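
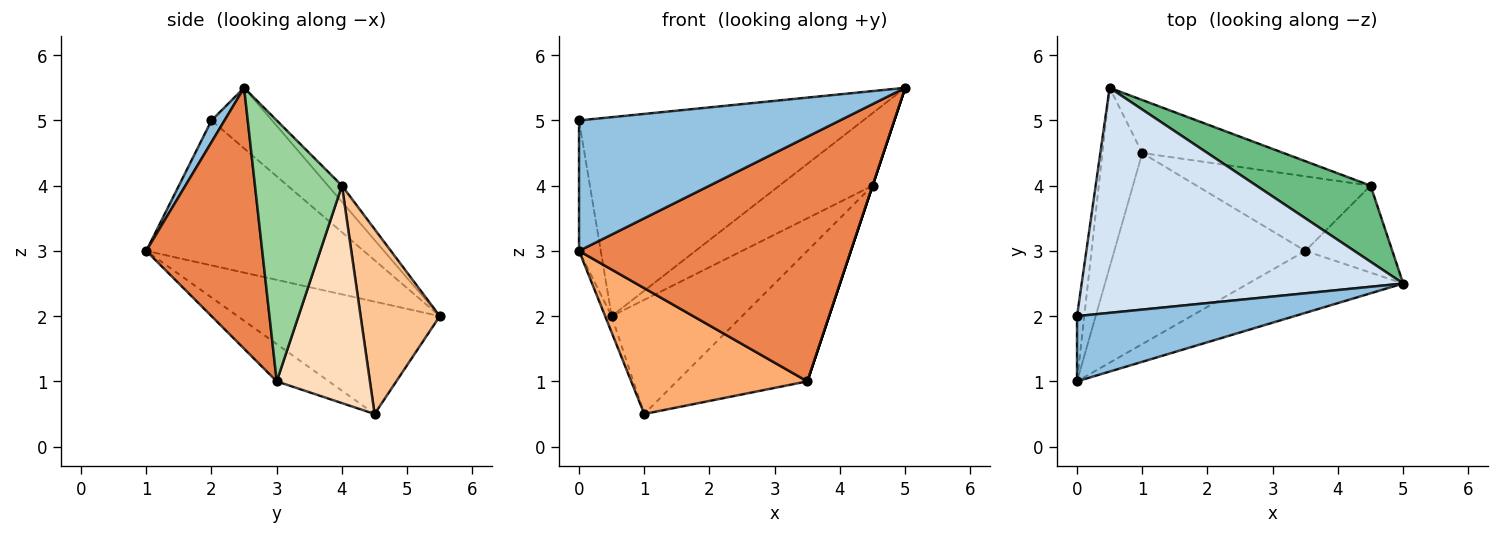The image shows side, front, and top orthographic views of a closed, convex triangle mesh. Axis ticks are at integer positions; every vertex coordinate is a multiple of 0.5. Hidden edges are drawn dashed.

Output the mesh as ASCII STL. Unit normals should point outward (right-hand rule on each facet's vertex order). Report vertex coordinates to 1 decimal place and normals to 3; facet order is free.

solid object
 facet normal -0.942 0.030 -0.334
  outer loop
   vertex 1.0 4.5 0.5
   vertex 0.0 1.0 3.0
   vertex 0.5 5.5 2.0
  endloop
 endfacet
 facet normal 0.045 -0.894 0.447
  outer loop
   vertex 0.0 2.0 5.0
   vertex 0.0 1.0 3.0
   vertex 5.0 2.5 5.5
  endloop
 endfacet
 facet normal -0.994 0.099 -0.050
  outer loop
   vertex 0.0 2.0 5.0
   vertex 0.5 5.5 2.0
   vertex 0.0 1.0 3.0
  endloop
 endfacet
 facet normal -0.140 0.656 0.742
  outer loop
   vertex 0.0 2.0 5.0
   vertex 5.0 2.5 5.5
   vertex 0.5 5.5 2.0
  endloop
 endfacet
 facet normal 0.382 -0.896 -0.227
  outer loop
   vertex 3.5 3.0 1.0
   vertex 5.0 2.5 5.5
   vertex 0.0 1.0 3.0
  endloop
 endfacet
 facet normal -0.161 -0.543 -0.824
  outer loop
   vertex 3.5 3.0 1.0
   vertex 0.0 1.0 3.0
   vertex 1.0 4.5 0.5
  endloop
 endfacet
 facet normal 0.482 0.795 -0.369
  outer loop
   vertex 4.5 4.0 4.0
   vertex 1.0 4.5 0.5
   vertex 0.5 5.5 2.0
  endloop
 endfacet
 facet normal 0.527 0.738 -0.422
  outer loop
   vertex 4.5 4.0 4.0
   vertex 3.5 3.0 1.0
   vertex 1.0 4.5 0.5
  endloop
 endfacet
 facet normal -0.103 0.686 0.720
  outer loop
   vertex 4.5 4.0 4.0
   vertex 0.5 5.5 2.0
   vertex 5.0 2.5 5.5
  endloop
 endfacet
 facet normal 0.949 0.000 -0.316
  outer loop
   vertex 4.5 4.0 4.0
   vertex 5.0 2.5 5.5
   vertex 3.5 3.0 1.0
  endloop
 endfacet
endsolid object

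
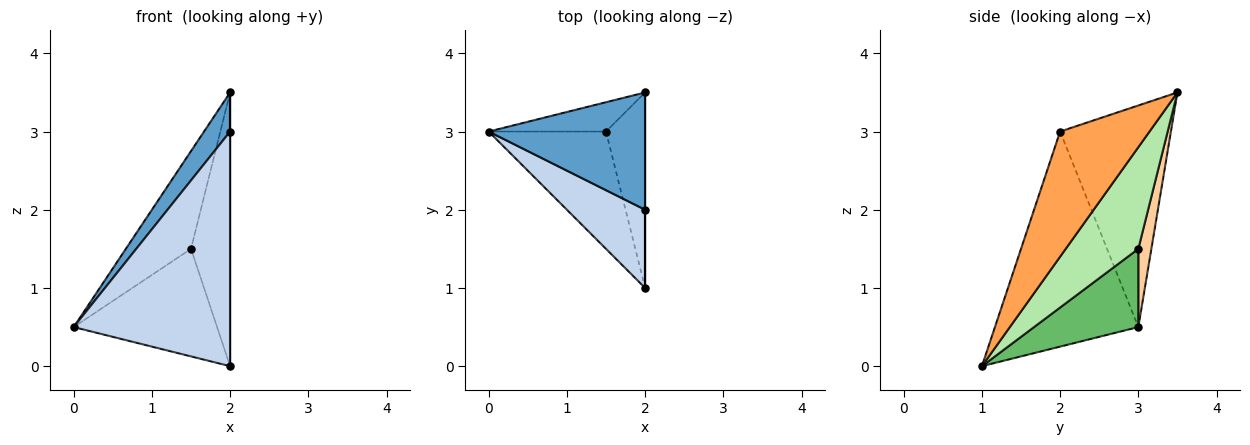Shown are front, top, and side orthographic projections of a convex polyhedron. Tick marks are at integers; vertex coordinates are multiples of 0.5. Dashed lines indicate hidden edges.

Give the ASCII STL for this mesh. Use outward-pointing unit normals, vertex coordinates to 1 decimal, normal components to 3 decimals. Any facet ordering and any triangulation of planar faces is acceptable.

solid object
 facet normal -0.802 -0.189 0.566
  outer loop
   vertex 2.0 2.0 3.0
   vertex 2.0 3.5 3.5
   vertex 0.0 3.0 0.5
  endloop
 endfacet
 facet normal -0.656 -0.716 0.239
  outer loop
   vertex 2.0 2.0 3.0
   vertex 0.0 3.0 0.5
   vertex 2.0 1.0 0.0
  endloop
 endfacet
 facet normal 1.000 0.000 0.000
  outer loop
   vertex 2.0 2.0 3.0
   vertex 2.0 1.0 0.0
   vertex 2.0 3.5 3.5
  endloop
 endfacet
 facet normal 0.188 0.941 -0.282
  outer loop
   vertex 1.5 3.0 1.5
   vertex 0.0 3.0 0.5
   vertex 2.0 3.5 3.5
  endloop
 endfacet
 facet normal 0.441 0.606 -0.662
  outer loop
   vertex 1.5 3.0 1.5
   vertex 2.0 1.0 0.0
   vertex 0.0 3.0 0.5
  endloop
 endfacet
 facet normal 0.834 0.449 -0.321
  outer loop
   vertex 1.5 3.0 1.5
   vertex 2.0 3.5 3.5
   vertex 2.0 1.0 0.0
  endloop
 endfacet
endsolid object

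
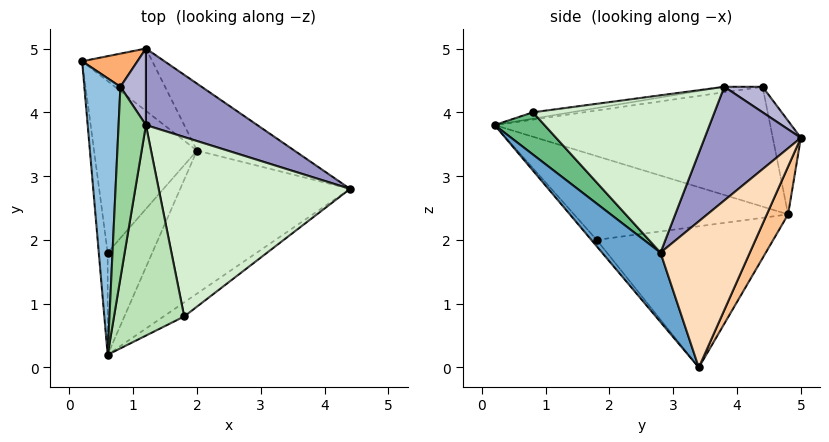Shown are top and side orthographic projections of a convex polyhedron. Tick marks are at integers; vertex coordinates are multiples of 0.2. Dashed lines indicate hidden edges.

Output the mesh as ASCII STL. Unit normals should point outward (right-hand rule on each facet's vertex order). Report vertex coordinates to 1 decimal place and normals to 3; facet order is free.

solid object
 facet normal 0.235 -0.784 -0.574
  outer loop
   vertex 2.0 3.4 0.0
   vertex 4.4 2.8 1.8
   vertex 0.6 0.2 3.8
  endloop
 endfacet
 facet normal -0.958 0.004 0.288
  outer loop
   vertex 0.8 4.4 4.4
   vertex 0.2 4.8 2.4
   vertex 0.6 0.2 3.8
  endloop
 endfacet
 facet normal -0.988 -0.118 -0.105
  outer loop
   vertex 0.6 1.8 2.0
   vertex 0.6 0.2 3.8
   vertex 0.2 4.8 2.4
  endloop
 endfacet
 facet normal -0.808 -0.029 -0.589
  outer loop
   vertex 0.6 1.8 2.0
   vertex 0.2 4.8 2.4
   vertex 2.0 3.4 0.0
  endloop
 endfacet
 facet normal -0.094 -0.744 -0.661
  outer loop
   vertex 0.6 1.8 2.0
   vertex 2.0 3.4 0.0
   vertex 0.6 0.2 3.8
  endloop
 endfacet
 facet normal -0.537 0.781 0.317
  outer loop
   vertex 1.2 5.0 3.6
   vertex 0.2 4.8 2.4
   vertex 0.8 4.4 4.4
  endloop
 endfacet
 facet normal 0.238 0.906 -0.350
  outer loop
   vertex 1.2 5.0 3.6
   vertex 2.0 3.4 0.0
   vertex 0.2 4.8 2.4
  endloop
 endfacet
 facet normal 0.429 0.857 -0.286
  outer loop
   vertex 1.2 5.0 3.6
   vertex 4.4 2.8 1.8
   vertex 2.0 3.4 0.0
  endloop
 endfacet
 facet normal 0.466 -0.855 -0.227
  outer loop
   vertex 1.8 0.8 4.0
   vertex 0.6 0.2 3.8
   vertex 4.4 2.8 1.8
  endloop
 endfacet
 facet normal -0.194 -0.130 0.972
  outer loop
   vertex 1.2 3.8 4.4
   vertex 0.8 4.4 4.4
   vertex 0.6 0.2 3.8
  endloop
 endfacet
 facet normal -0.090 -0.149 0.985
  outer loop
   vertex 1.2 3.8 4.4
   vertex 0.6 0.2 3.8
   vertex 1.8 0.8 4.0
  endloop
 endfacet
 facet normal 0.635 0.024 0.772
  outer loop
   vertex 1.2 3.8 4.4
   vertex 1.8 0.8 4.0
   vertex 4.4 2.8 1.8
  endloop
 endfacet
 facet normal 0.647 0.423 0.634
  outer loop
   vertex 1.2 3.8 4.4
   vertex 4.4 2.8 1.8
   vertex 1.2 5.0 3.6
  endloop
 endfacet
 facet normal 0.640 0.426 0.640
  outer loop
   vertex 1.2 3.8 4.4
   vertex 1.2 5.0 3.6
   vertex 0.8 4.4 4.4
  endloop
 endfacet
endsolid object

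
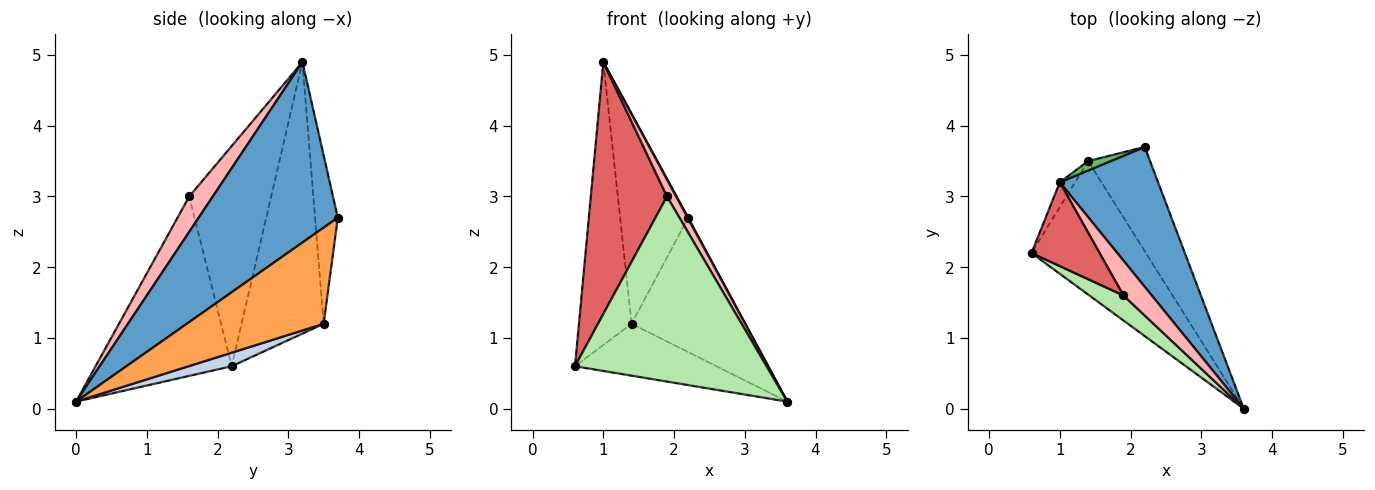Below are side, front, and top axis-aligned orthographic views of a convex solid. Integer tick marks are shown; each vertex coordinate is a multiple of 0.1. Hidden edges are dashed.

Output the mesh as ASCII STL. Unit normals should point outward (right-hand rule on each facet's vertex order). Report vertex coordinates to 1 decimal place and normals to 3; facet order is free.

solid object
 facet normal 0.878 -0.004 0.478
  outer loop
   vertex 1.0 3.2 4.9
   vertex 3.6 0.0 0.1
   vertex 2.2 3.7 2.7
  endloop
 endfacet
 facet normal 0.110 0.360 -0.926
  outer loop
   vertex 1.4 3.5 1.2
   vertex 3.6 0.0 0.1
   vertex 0.6 2.2 0.6
  endloop
 endfacet
 facet normal 0.689 0.573 -0.444
  outer loop
   vertex 1.4 3.5 1.2
   vertex 2.2 3.7 2.7
   vertex 3.6 0.0 0.1
  endloop
 endfacet
 facet normal -0.841 0.539 -0.047
  outer loop
   vertex 1.4 3.5 1.2
   vertex 0.6 2.2 0.6
   vertex 1.0 3.2 4.9
  endloop
 endfacet
 facet normal -0.317 0.948 0.043
  outer loop
   vertex 1.4 3.5 1.2
   vertex 1.0 3.2 4.9
   vertex 2.2 3.7 2.7
  endloop
 endfacet
 facet normal -0.576 -0.810 0.109
  outer loop
   vertex 1.9 1.6 3.0
   vertex 0.6 2.2 0.6
   vertex 3.6 0.0 0.1
  endloop
 endfacet
 facet normal -0.714 -0.664 0.221
  outer loop
   vertex 1.9 1.6 3.0
   vertex 1.0 3.2 4.9
   vertex 0.6 2.2 0.6
  endloop
 endfacet
 facet normal 0.747 -0.290 0.598
  outer loop
   vertex 1.9 1.6 3.0
   vertex 3.6 0.0 0.1
   vertex 1.0 3.2 4.9
  endloop
 endfacet
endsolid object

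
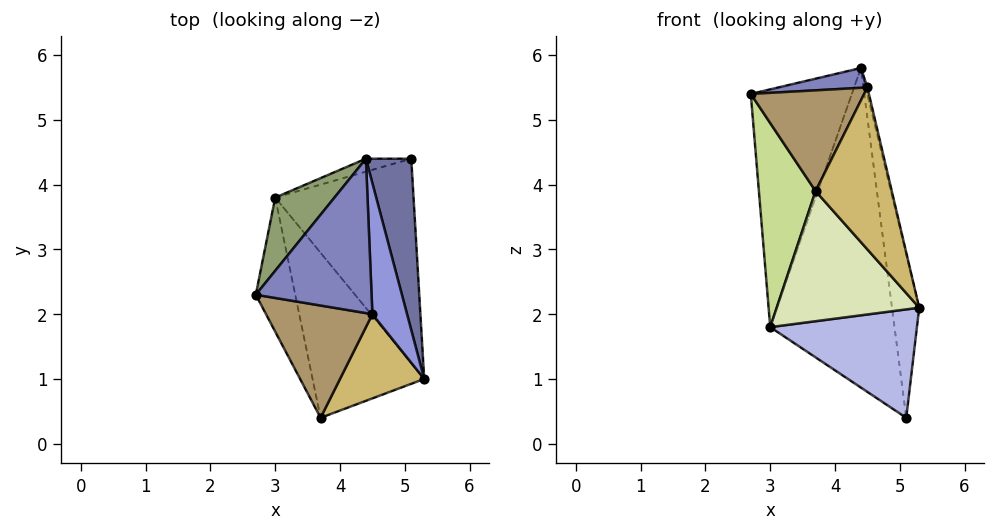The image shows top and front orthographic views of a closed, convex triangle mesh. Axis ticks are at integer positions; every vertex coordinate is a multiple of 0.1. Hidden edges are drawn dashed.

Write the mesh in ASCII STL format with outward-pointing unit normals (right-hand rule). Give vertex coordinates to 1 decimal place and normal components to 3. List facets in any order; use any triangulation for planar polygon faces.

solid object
 facet normal 0.984 0.122 0.128
  outer loop
   vertex 4.4 4.4 5.8
   vertex 5.3 1.0 2.1
   vertex 5.1 4.4 0.4
  endloop
 endfacet
 facet normal -0.076 -0.127 0.989
  outer loop
   vertex 4.5 2.0 5.5
   vertex 4.4 4.4 5.8
   vertex 2.7 2.3 5.4
  endloop
 endfacet
 facet normal 0.974 0.012 0.226
  outer loop
   vertex 4.5 2.0 5.5
   vertex 5.3 1.0 2.1
   vertex 4.4 4.4 5.8
  endloop
 endfacet
 facet normal -0.414 -0.426 -0.804
  outer loop
   vertex 3.0 3.8 1.8
   vertex 5.1 4.4 0.4
   vertex 5.3 1.0 2.1
  endloop
 endfacet
 facet normal -0.781 0.597 0.184
  outer loop
   vertex 3.0 3.8 1.8
   vertex 2.7 2.3 5.4
   vertex 4.4 4.4 5.8
  endloop
 endfacet
 facet normal -0.298 0.954 -0.039
  outer loop
   vertex 3.0 3.8 1.8
   vertex 4.4 4.4 5.8
   vertex 5.1 4.4 0.4
  endloop
 endfacet
 facet normal -0.924 -0.320 -0.210
  outer loop
   vertex 3.7 0.4 3.9
   vertex 2.7 2.3 5.4
   vertex 3.0 3.8 1.8
  endloop
 endfacet
 facet normal -0.546 -0.519 -0.658
  outer loop
   vertex 3.7 0.4 3.9
   vertex 3.0 3.8 1.8
   vertex 5.3 1.0 2.1
  endloop
 endfacet
 facet normal -0.151 -0.660 0.736
  outer loop
   vertex 3.7 0.4 3.9
   vertex 4.5 2.0 5.5
   vertex 2.7 2.3 5.4
  endloop
 endfacet
 facet normal 0.648 -0.675 0.351
  outer loop
   vertex 3.7 0.4 3.9
   vertex 5.3 1.0 2.1
   vertex 4.5 2.0 5.5
  endloop
 endfacet
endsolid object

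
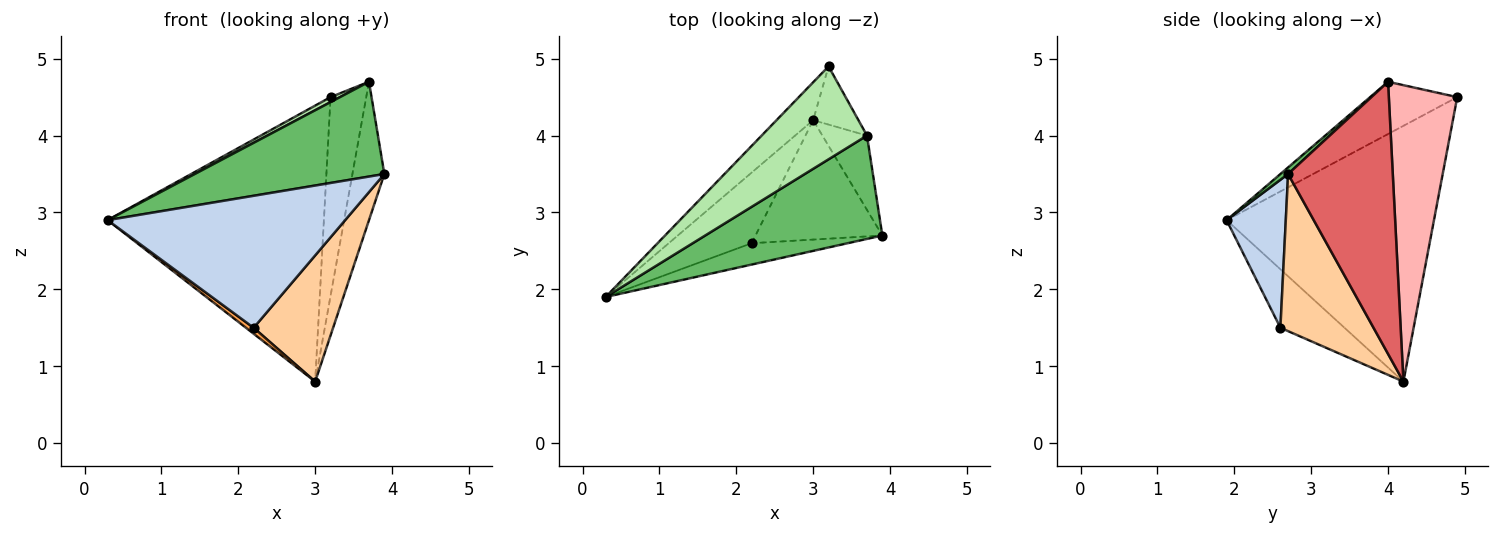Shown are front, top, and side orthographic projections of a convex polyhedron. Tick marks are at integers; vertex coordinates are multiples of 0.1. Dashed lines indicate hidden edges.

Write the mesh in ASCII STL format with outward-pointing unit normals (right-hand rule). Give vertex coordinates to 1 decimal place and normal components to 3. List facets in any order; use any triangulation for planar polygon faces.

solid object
 facet normal -0.689 0.718 -0.099
  outer loop
   vertex 3.0 4.2 0.8
   vertex 0.3 1.9 2.9
   vertex 3.2 4.9 4.5
  endloop
 endfacet
 facet normal 0.239 -0.959 -0.155
  outer loop
   vertex 2.2 2.6 1.5
   vertex 3.9 2.7 3.5
   vertex 0.3 1.9 2.9
  endloop
 endfacet
 facet normal -0.575 -0.069 -0.815
  outer loop
   vertex 2.2 2.6 1.5
   vertex 0.3 1.9 2.9
   vertex 3.0 4.2 0.8
  endloop
 endfacet
 facet normal 0.648 -0.553 -0.523
  outer loop
   vertex 2.2 2.6 1.5
   vertex 3.0 4.2 0.8
   vertex 3.9 2.7 3.5
  endloop
 endfacet
 facet normal 0.027 -0.676 0.737
  outer loop
   vertex 3.7 4.0 4.7
   vertex 0.3 1.9 2.9
   vertex 3.9 2.7 3.5
  endloop
 endfacet
 facet normal -0.444 -0.048 0.895
  outer loop
   vertex 3.7 4.0 4.7
   vertex 3.2 4.9 4.5
   vertex 0.3 1.9 2.9
  endloop
 endfacet
 facet normal 0.945 0.288 -0.155
  outer loop
   vertex 3.7 4.0 4.7
   vertex 3.9 2.7 3.5
   vertex 3.0 4.2 0.8
  endloop
 endfacet
 facet normal 0.879 0.458 -0.134
  outer loop
   vertex 3.7 4.0 4.7
   vertex 3.0 4.2 0.8
   vertex 3.2 4.9 4.5
  endloop
 endfacet
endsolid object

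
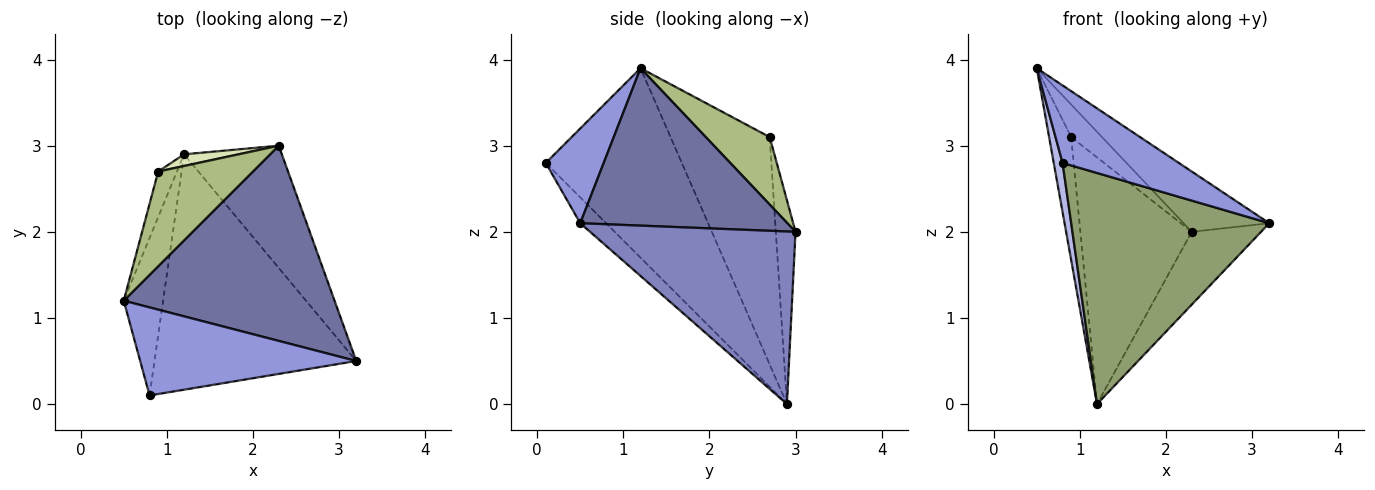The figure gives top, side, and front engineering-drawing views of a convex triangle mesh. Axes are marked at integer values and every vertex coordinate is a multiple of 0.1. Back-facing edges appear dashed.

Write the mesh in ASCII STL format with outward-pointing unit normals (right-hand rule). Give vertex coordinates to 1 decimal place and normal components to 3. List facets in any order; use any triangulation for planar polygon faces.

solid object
 facet normal 0.581 0.240 0.778
  outer loop
   vertex 2.3 3.0 2.0
   vertex 0.5 1.2 3.9
   vertex 3.2 0.5 2.1
  endloop
 endfacet
 facet normal 0.835 0.282 -0.473
  outer loop
   vertex 1.2 2.9 0.0
   vertex 2.3 3.0 2.0
   vertex 3.2 0.5 2.1
  endloop
 endfacet
 facet normal 0.313 -0.628 0.713
  outer loop
   vertex 0.8 0.1 2.8
   vertex 3.2 0.5 2.1
   vertex 0.5 1.2 3.9
  endloop
 endfacet
 facet normal -0.977 -0.063 -0.203
  outer loop
   vertex 0.8 0.1 2.8
   vertex 0.5 1.2 3.9
   vertex 1.2 2.9 0.0
  endloop
 endfacet
 facet normal -0.091 -0.698 -0.711
  outer loop
   vertex 0.8 0.1 2.8
   vertex 1.2 2.9 0.0
   vertex 3.2 0.5 2.1
  endloop
 endfacet
 facet normal 0.559 0.269 0.784
  outer loop
   vertex 0.9 2.7 3.1
   vertex 0.5 1.2 3.9
   vertex 2.3 3.0 2.0
  endloop
 endfacet
 facet normal -0.973 0.217 -0.080
  outer loop
   vertex 0.9 2.7 3.1
   vertex 1.2 2.9 0.0
   vertex 0.5 1.2 3.9
  endloop
 endfacet
 facet normal -0.174 0.984 0.047
  outer loop
   vertex 0.9 2.7 3.1
   vertex 2.3 3.0 2.0
   vertex 1.2 2.9 0.0
  endloop
 endfacet
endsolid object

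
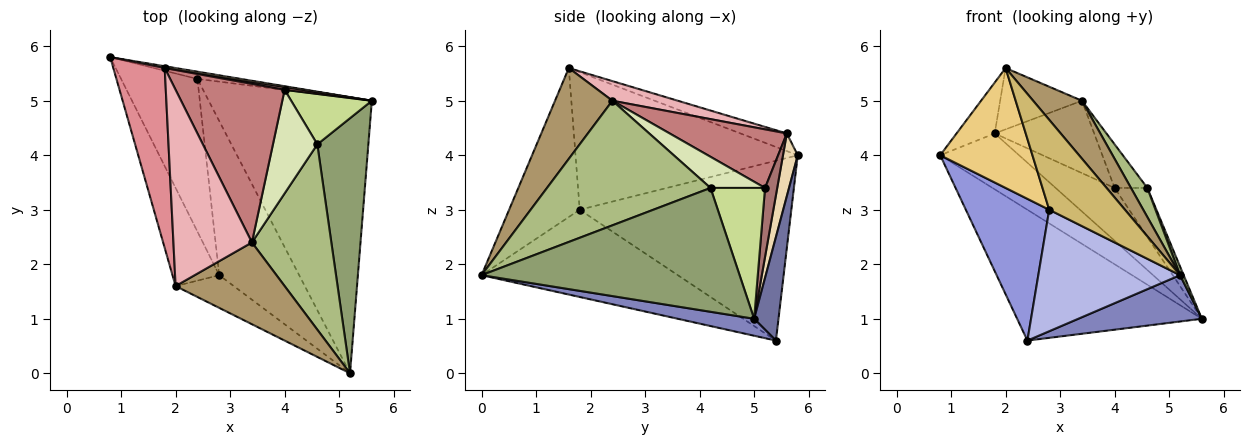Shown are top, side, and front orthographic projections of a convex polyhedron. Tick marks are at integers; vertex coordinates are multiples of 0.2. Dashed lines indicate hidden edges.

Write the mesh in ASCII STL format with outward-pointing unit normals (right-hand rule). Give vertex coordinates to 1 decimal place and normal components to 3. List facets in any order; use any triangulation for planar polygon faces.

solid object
 facet normal 0.131 0.990 -0.055
  outer loop
   vertex 2.4 5.4 0.6
   vertex 0.8 5.8 4.0
   vertex 5.6 5.0 1.0
  endloop
 endfacet
 facet normal 0.102 -0.165 -0.981
  outer loop
   vertex 2.4 5.4 0.6
   vertex 5.6 5.0 1.0
   vertex 5.2 0.0 1.8
  endloop
 endfacet
 facet normal -0.865 -0.341 -0.367
  outer loop
   vertex 2.8 1.8 3.0
   vertex 0.8 5.8 4.0
   vertex 2.4 5.4 0.6
  endloop
 endfacet
 facet normal -0.651 -0.470 -0.596
  outer loop
   vertex 2.8 1.8 3.0
   vertex 2.4 5.4 0.6
   vertex 5.2 0.0 1.8
  endloop
 endfacet
 facet normal 0.925 -0.013 0.381
  outer loop
   vertex 4.6 4.2 3.4
   vertex 5.2 0.0 1.8
   vertex 5.6 5.0 1.0
  endloop
 endfacet
 facet normal 0.840 -0.084 0.536
  outer loop
   vertex 4.6 4.2 3.4
   vertex 3.4 2.4 5.0
   vertex 5.2 0.0 1.8
  endloop
 endfacet
 facet normal 0.758 0.455 0.467
  outer loop
   vertex 4.6 4.2 3.4
   vertex 5.6 5.0 1.0
   vertex 4.0 5.2 3.4
  endloop
 endfacet
 facet normal 0.543 0.326 0.774
  outer loop
   vertex 4.6 4.2 3.4
   vertex 4.0 5.2 3.4
   vertex 3.4 2.4 5.0
  endloop
 endfacet
 facet normal 0.562 -0.478 0.675
  outer loop
   vertex 2.0 1.6 5.6
   vertex 5.2 0.0 1.8
   vertex 3.4 2.4 5.0
  endloop
 endfacet
 facet normal -0.659 -0.707 -0.257
  outer loop
   vertex 2.0 1.6 5.6
   vertex 2.8 1.8 3.0
   vertex 5.2 0.0 1.8
  endloop
 endfacet
 facet normal -0.881 -0.366 -0.299
  outer loop
   vertex 2.0 1.6 5.6
   vertex 0.8 5.8 4.0
   vertex 2.8 1.8 3.0
  endloop
 endfacet
 facet normal 0.184 0.982 0.032
  outer loop
   vertex 1.8 5.6 4.4
   vertex 5.6 5.0 1.0
   vertex 0.8 5.8 4.0
  endloop
 endfacet
 facet normal 0.202 0.978 0.053
  outer loop
   vertex 1.8 5.6 4.4
   vertex 4.0 5.2 3.4
   vertex 5.6 5.0 1.0
  endloop
 endfacet
 facet normal 0.439 0.373 0.817
  outer loop
   vertex 1.8 5.6 4.4
   vertex 3.4 2.4 5.0
   vertex 4.0 5.2 3.4
  endloop
 endfacet
 facet normal -0.314 0.258 0.914
  outer loop
   vertex 1.8 5.6 4.4
   vertex 0.8 5.8 4.0
   vertex 2.0 1.6 5.6
  endloop
 endfacet
 facet normal 0.232 0.290 0.928
  outer loop
   vertex 1.8 5.6 4.4
   vertex 2.0 1.6 5.6
   vertex 3.4 2.4 5.0
  endloop
 endfacet
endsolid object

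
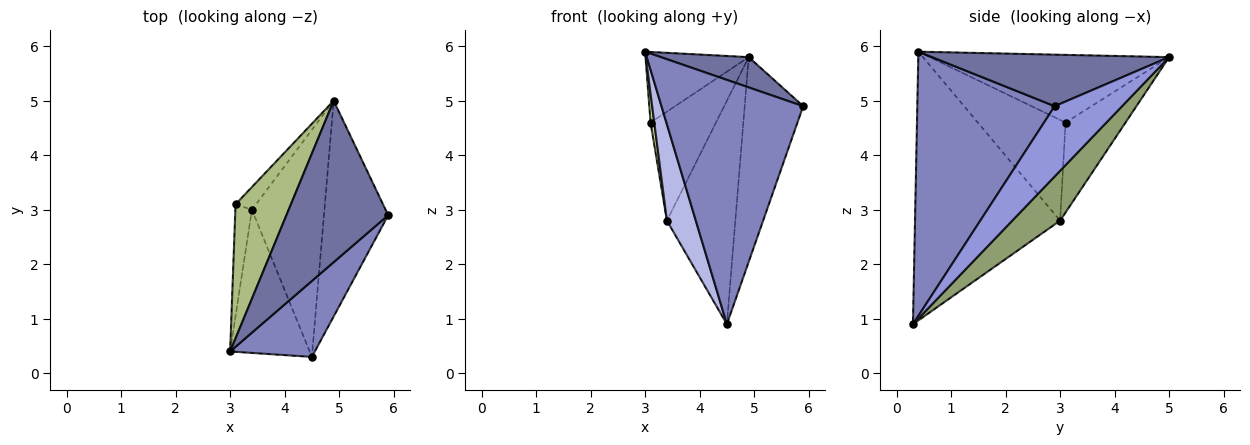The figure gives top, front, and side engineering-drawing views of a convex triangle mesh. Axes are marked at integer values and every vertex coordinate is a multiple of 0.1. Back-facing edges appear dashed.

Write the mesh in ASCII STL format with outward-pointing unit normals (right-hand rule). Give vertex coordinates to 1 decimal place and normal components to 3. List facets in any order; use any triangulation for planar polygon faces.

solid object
 facet normal 0.446 -0.165 0.880
  outer loop
   vertex 4.9 5.0 5.8
   vertex 3.0 0.4 5.9
   vertex 5.9 2.9 4.9
  endloop
 endfacet
 facet normal 0.679 -0.701 0.218
  outer loop
   vertex 4.5 0.3 0.9
   vertex 5.9 2.9 4.9
   vertex 3.0 0.4 5.9
  endloop
 endfacet
 facet normal 0.621 0.539 -0.568
  outer loop
   vertex 4.5 0.3 0.9
   vertex 4.9 5.0 5.8
   vertex 5.9 2.9 4.9
  endloop
 endfacet
 facet normal -0.942 -0.188 -0.279
  outer loop
   vertex 3.4 3.0 2.8
   vertex 4.5 0.3 0.9
   vertex 3.0 0.4 5.9
  endloop
 endfacet
 facet normal 0.440 0.630 -0.640
  outer loop
   vertex 3.4 3.0 2.8
   vertex 4.9 5.0 5.8
   vertex 4.5 0.3 0.9
  endloop
 endfacet
 facet normal -0.734 0.316 0.601
  outer loop
   vertex 3.1 3.1 4.6
   vertex 3.0 0.4 5.9
   vertex 4.9 5.0 5.8
  endloop
 endfacet
 facet normal -0.986 -0.041 -0.162
  outer loop
   vertex 3.1 3.1 4.6
   vertex 3.4 3.0 2.8
   vertex 3.0 0.4 5.9
  endloop
 endfacet
 facet normal -0.668 0.729 -0.152
  outer loop
   vertex 3.1 3.1 4.6
   vertex 4.9 5.0 5.8
   vertex 3.4 3.0 2.8
  endloop
 endfacet
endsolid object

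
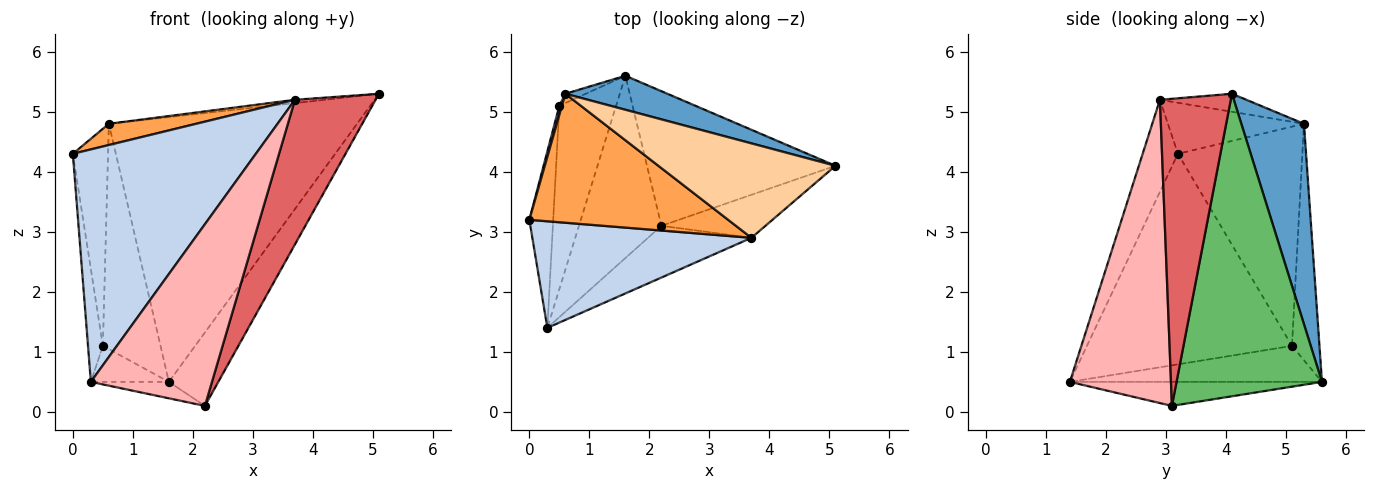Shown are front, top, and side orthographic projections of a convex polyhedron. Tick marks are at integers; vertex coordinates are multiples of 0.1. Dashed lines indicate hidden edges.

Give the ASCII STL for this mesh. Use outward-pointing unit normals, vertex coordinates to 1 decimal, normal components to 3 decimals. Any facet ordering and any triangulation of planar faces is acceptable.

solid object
 facet normal 0.243 0.962 0.124
  outer loop
   vertex 0.6 5.3 4.8
   vertex 5.1 4.1 5.3
   vertex 1.6 5.6 0.5
  endloop
 endfacet
 facet normal -0.172 -0.895 0.411
  outer loop
   vertex 3.7 2.9 5.2
   vertex 0.0 3.2 4.3
   vertex 0.3 1.4 0.5
  endloop
 endfacet
 facet normal -0.245 -0.158 0.957
  outer loop
   vertex 3.7 2.9 5.2
   vertex 0.6 5.3 4.8
   vertex 0.0 3.2 4.3
  endloop
 endfacet
 facet normal -0.101 0.035 0.994
  outer loop
   vertex 3.7 2.9 5.2
   vertex 5.1 4.1 5.3
   vertex 0.6 5.3 4.8
  endloop
 endfacet
 facet normal 0.816 0.277 -0.508
  outer loop
   vertex 2.2 3.1 0.1
   vertex 1.6 5.6 0.5
   vertex 5.1 4.1 5.3
  endloop
 endfacet
 facet normal -0.279 0.086 -0.957
  outer loop
   vertex 2.2 3.1 0.1
   vertex 0.3 1.4 0.5
   vertex 1.6 5.6 0.5
  endloop
 endfacet
 facet normal 0.644 -0.733 -0.218
  outer loop
   vertex 2.2 3.1 0.1
   vertex 5.1 4.1 5.3
   vertex 3.7 2.9 5.2
  endloop
 endfacet
 facet normal 0.626 -0.750 -0.214
  outer loop
   vertex 2.2 3.1 0.1
   vertex 3.7 2.9 5.2
   vertex 0.3 1.4 0.5
  endloop
 endfacet
 facet normal -0.962 0.272 0.011
  outer loop
   vertex 0.5 5.1 1.1
   vertex 0.0 3.2 4.3
   vertex 0.6 5.3 4.8
  endloop
 endfacet
 facet normal -0.430 0.902 -0.037
  outer loop
   vertex 0.5 5.1 1.1
   vertex 0.6 5.3 4.8
   vertex 1.6 5.6 0.5
  endloop
 endfacet
 facet normal -0.991 0.072 -0.112
  outer loop
   vertex 0.5 5.1 1.1
   vertex 0.3 1.4 0.5
   vertex 0.0 3.2 4.3
  endloop
 endfacet
 facet normal -0.529 0.164 -0.833
  outer loop
   vertex 0.5 5.1 1.1
   vertex 1.6 5.6 0.5
   vertex 0.3 1.4 0.5
  endloop
 endfacet
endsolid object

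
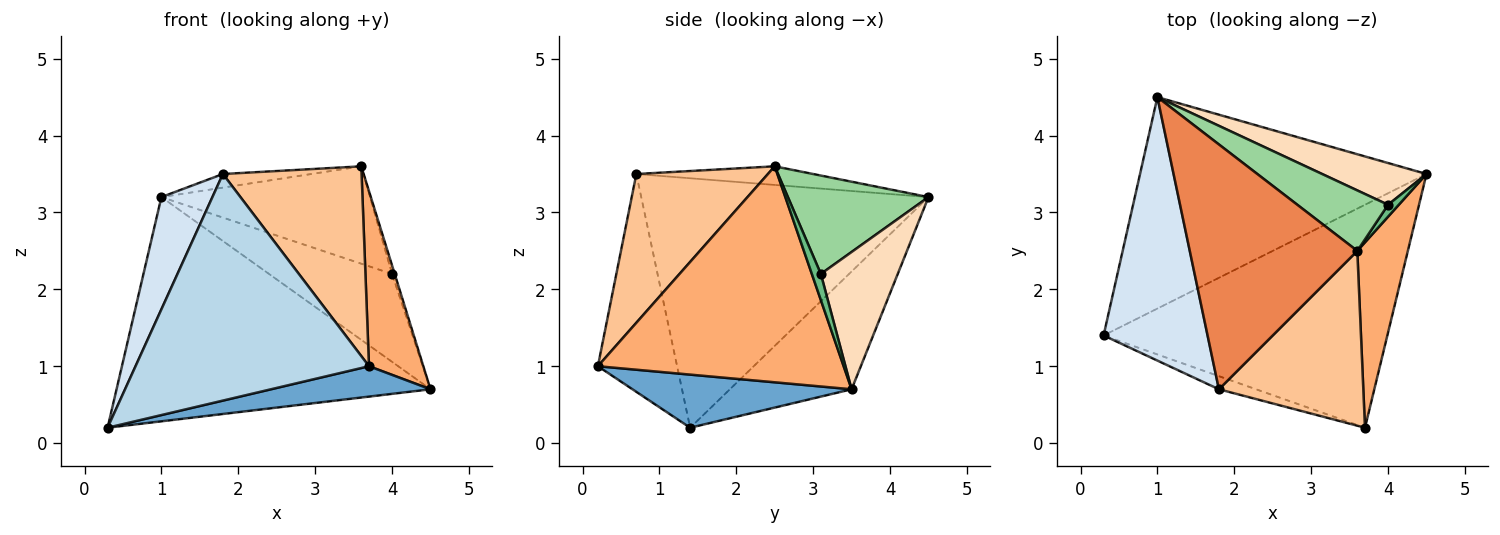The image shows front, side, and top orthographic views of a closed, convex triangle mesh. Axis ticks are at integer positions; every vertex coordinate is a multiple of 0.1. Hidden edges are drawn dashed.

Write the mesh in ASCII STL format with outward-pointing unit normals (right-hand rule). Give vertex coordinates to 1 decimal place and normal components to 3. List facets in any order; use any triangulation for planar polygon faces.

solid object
 facet normal 0.182 -0.133 -0.974
  outer loop
   vertex 3.7 0.2 1.0
   vertex 0.3 1.4 0.2
   vertex 4.5 3.5 0.7
  endloop
 endfacet
 facet normal -0.272 0.700 -0.660
  outer loop
   vertex 1.0 4.5 3.2
   vertex 4.5 3.5 0.7
   vertex 0.3 1.4 0.2
  endloop
 endfacet
 facet normal -0.321 -0.946 -0.055
  outer loop
   vertex 1.8 0.7 3.5
   vertex 0.3 1.4 0.2
   vertex 3.7 0.2 1.0
  endloop
 endfacet
 facet normal -0.911 -0.162 0.380
  outer loop
   vertex 1.8 0.7 3.5
   vertex 1.0 4.5 3.2
   vertex 0.3 1.4 0.2
  endloop
 endfacet
 facet normal -0.110 0.055 0.992
  outer loop
   vertex 3.6 2.5 3.6
   vertex 1.0 4.5 3.2
   vertex 1.8 0.7 3.5
  endloop
 endfacet
 facet normal 0.952 -0.210 0.223
  outer loop
   vertex 3.6 2.5 3.6
   vertex 3.7 0.2 1.0
   vertex 4.5 3.5 0.7
  endloop
 endfacet
 facet normal 0.572 -0.603 0.556
  outer loop
   vertex 3.6 2.5 3.6
   vertex 1.8 0.7 3.5
   vertex 3.7 0.2 1.0
  endloop
 endfacet
 facet normal 0.492 0.787 0.374
  outer loop
   vertex 4.0 3.1 2.2
   vertex 4.5 3.5 0.7
   vertex 1.0 4.5 3.2
  endloop
 endfacet
 facet normal 0.892 0.262 0.367
  outer loop
   vertex 4.0 3.1 2.2
   vertex 3.6 2.5 3.6
   vertex 4.5 3.5 0.7
  endloop
 endfacet
 facet normal 0.497 0.737 0.458
  outer loop
   vertex 4.0 3.1 2.2
   vertex 1.0 4.5 3.2
   vertex 3.6 2.5 3.6
  endloop
 endfacet
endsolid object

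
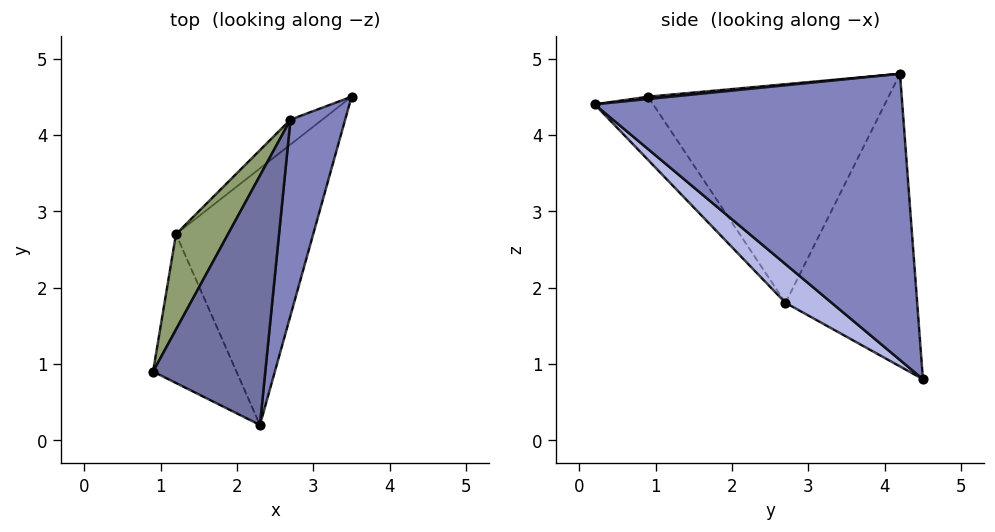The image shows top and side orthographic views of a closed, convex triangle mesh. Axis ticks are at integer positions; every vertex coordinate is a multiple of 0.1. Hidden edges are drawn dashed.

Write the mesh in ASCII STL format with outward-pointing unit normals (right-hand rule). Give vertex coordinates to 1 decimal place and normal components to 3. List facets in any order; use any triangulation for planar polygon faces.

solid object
 facet normal 0.020 -0.101 0.995
  outer loop
   vertex 2.7 4.2 4.8
   vertex 0.9 0.9 4.5
   vertex 2.3 0.2 4.4
  endloop
 endfacet
 facet normal 0.976 -0.116 0.186
  outer loop
   vertex 2.7 4.2 4.8
   vertex 2.3 0.2 4.4
   vertex 3.5 4.5 0.8
  endloop
 endfacet
 facet normal -0.408 -0.738 -0.537
  outer loop
   vertex 1.2 2.7 1.8
   vertex 2.3 0.2 4.4
   vertex 0.9 0.9 4.5
  endloop
 endfacet
 facet normal 0.204 -0.661 -0.722
  outer loop
   vertex 1.2 2.7 1.8
   vertex 3.5 4.5 0.8
   vertex 2.3 0.2 4.4
  endloop
 endfacet
 facet normal -0.867 0.454 0.206
  outer loop
   vertex 1.2 2.7 1.8
   vertex 0.9 0.9 4.5
   vertex 2.7 4.2 4.8
  endloop
 endfacet
 facet normal -0.633 0.771 -0.069
  outer loop
   vertex 1.2 2.7 1.8
   vertex 2.7 4.2 4.8
   vertex 3.5 4.5 0.8
  endloop
 endfacet
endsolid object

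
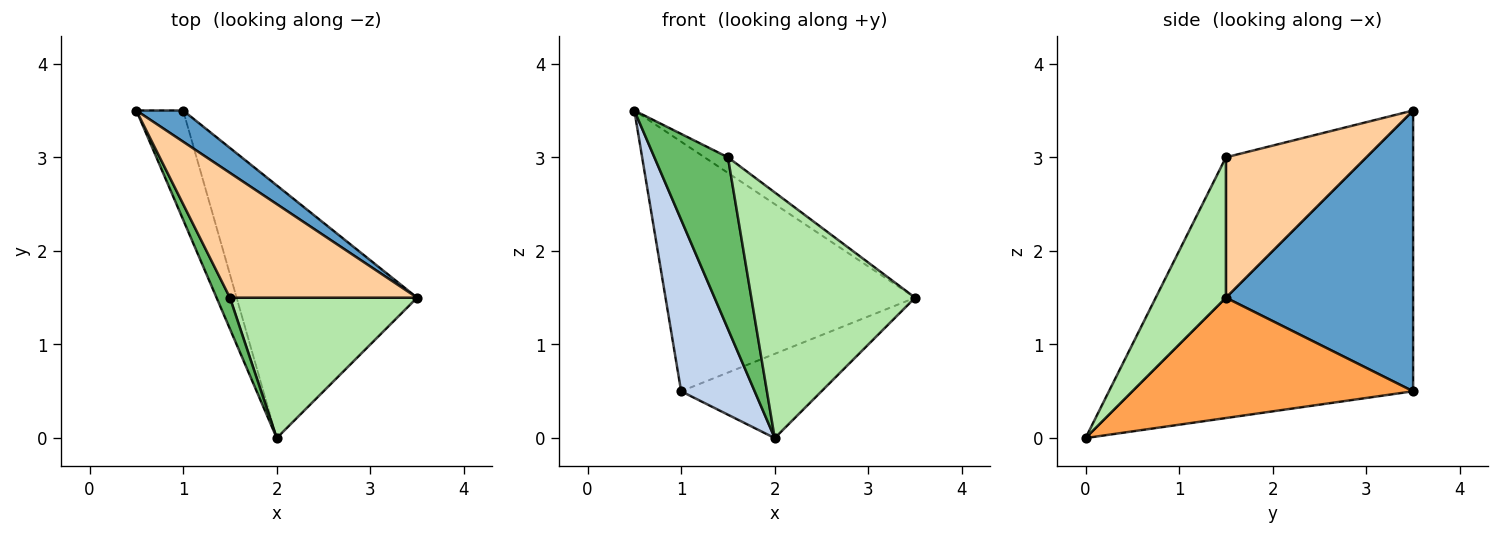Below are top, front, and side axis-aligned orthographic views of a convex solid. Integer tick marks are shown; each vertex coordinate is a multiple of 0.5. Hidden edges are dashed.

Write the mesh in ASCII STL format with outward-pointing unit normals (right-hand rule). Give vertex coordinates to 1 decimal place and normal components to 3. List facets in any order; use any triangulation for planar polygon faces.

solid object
 facet normal 0.597 0.796 0.100
  outer loop
   vertex 1.0 3.5 0.5
   vertex 0.5 3.5 3.5
   vertex 3.5 1.5 1.5
  endloop
 endfacet
 facet normal -0.955 -0.250 -0.159
  outer loop
   vertex 1.0 3.5 0.5
   vertex 2.0 0.0 0.0
   vertex 0.5 3.5 3.5
  endloop
 endfacet
 facet normal 0.535 0.267 -0.802
  outer loop
   vertex 1.0 3.5 0.5
   vertex 3.5 1.5 1.5
   vertex 2.0 0.0 0.0
  endloop
 endfacet
 facet normal 0.597 0.100 0.796
  outer loop
   vertex 1.5 1.5 3.0
   vertex 3.5 1.5 1.5
   vertex 0.5 3.5 3.5
  endloop
 endfacet
 facet normal -0.883 -0.462 0.084
  outer loop
   vertex 1.5 1.5 3.0
   vertex 0.5 3.5 3.5
   vertex 2.0 0.0 0.0
  endloop
 endfacet
 facet normal 0.349 -0.814 0.465
  outer loop
   vertex 1.5 1.5 3.0
   vertex 2.0 0.0 0.0
   vertex 3.5 1.5 1.5
  endloop
 endfacet
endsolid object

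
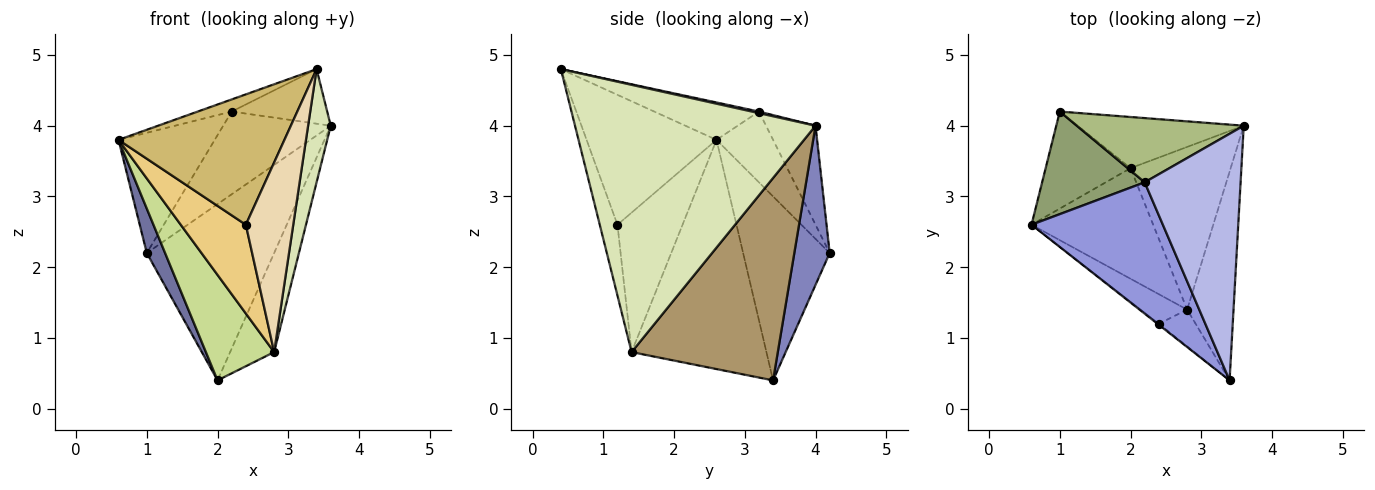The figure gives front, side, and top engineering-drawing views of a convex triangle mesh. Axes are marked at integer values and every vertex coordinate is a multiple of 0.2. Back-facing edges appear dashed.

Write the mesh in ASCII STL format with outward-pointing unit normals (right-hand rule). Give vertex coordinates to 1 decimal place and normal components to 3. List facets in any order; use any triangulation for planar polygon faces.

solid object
 facet normal -0.892 -0.189 -0.412
  outer loop
   vertex 1.0 4.2 2.2
   vertex 2.0 3.4 0.4
   vertex 0.6 2.6 3.8
  endloop
 endfacet
 facet normal 0.258 0.928 -0.269
  outer loop
   vertex 1.0 4.2 2.2
   vertex 3.6 4.0 4.0
   vertex 2.0 3.4 0.4
  endloop
 endfacet
 facet normal -0.273 0.088 0.958
  outer loop
   vertex 2.2 3.2 4.2
   vertex 0.6 2.6 3.8
   vertex 3.4 0.4 4.8
  endloop
 endfacet
 facet normal 0.016 0.216 0.976
  outer loop
   vertex 2.2 3.2 4.2
   vertex 3.4 0.4 4.8
   vertex 3.6 4.0 4.0
  endloop
 endfacet
 facet normal -0.409 0.694 0.592
  outer loop
   vertex 2.2 3.2 4.2
   vertex 1.0 4.2 2.2
   vertex 0.6 2.6 3.8
  endloop
 endfacet
 facet normal -0.342 0.742 0.576
  outer loop
   vertex 2.2 3.2 4.2
   vertex 3.6 4.0 4.0
   vertex 1.0 4.2 2.2
  endloop
 endfacet
 facet normal -0.806 -0.408 -0.428
  outer loop
   vertex 2.8 1.4 0.8
   vertex 0.6 2.6 3.8
   vertex 2.0 3.4 0.4
  endloop
 endfacet
 facet normal 0.981 -0.092 -0.170
  outer loop
   vertex 2.8 1.4 0.8
   vertex 3.6 4.0 4.0
   vertex 3.4 0.4 4.8
  endloop
 endfacet
 facet normal 0.865 0.261 -0.428
  outer loop
   vertex 2.8 1.4 0.8
   vertex 2.0 3.4 0.4
   vertex 3.6 4.0 4.0
  endloop
 endfacet
 facet normal -0.616 -0.787 -0.006
  outer loop
   vertex 2.4 1.2 2.6
   vertex 3.4 0.4 4.8
   vertex 0.6 2.6 3.8
  endloop
 endfacet
 facet normal -0.688 -0.688 -0.229
  outer loop
   vertex 2.4 1.2 2.6
   vertex 0.6 2.6 3.8
   vertex 2.8 1.4 0.8
  endloop
 endfacet
 facet normal -0.344 -0.922 -0.179
  outer loop
   vertex 2.4 1.2 2.6
   vertex 2.8 1.4 0.8
   vertex 3.4 0.4 4.8
  endloop
 endfacet
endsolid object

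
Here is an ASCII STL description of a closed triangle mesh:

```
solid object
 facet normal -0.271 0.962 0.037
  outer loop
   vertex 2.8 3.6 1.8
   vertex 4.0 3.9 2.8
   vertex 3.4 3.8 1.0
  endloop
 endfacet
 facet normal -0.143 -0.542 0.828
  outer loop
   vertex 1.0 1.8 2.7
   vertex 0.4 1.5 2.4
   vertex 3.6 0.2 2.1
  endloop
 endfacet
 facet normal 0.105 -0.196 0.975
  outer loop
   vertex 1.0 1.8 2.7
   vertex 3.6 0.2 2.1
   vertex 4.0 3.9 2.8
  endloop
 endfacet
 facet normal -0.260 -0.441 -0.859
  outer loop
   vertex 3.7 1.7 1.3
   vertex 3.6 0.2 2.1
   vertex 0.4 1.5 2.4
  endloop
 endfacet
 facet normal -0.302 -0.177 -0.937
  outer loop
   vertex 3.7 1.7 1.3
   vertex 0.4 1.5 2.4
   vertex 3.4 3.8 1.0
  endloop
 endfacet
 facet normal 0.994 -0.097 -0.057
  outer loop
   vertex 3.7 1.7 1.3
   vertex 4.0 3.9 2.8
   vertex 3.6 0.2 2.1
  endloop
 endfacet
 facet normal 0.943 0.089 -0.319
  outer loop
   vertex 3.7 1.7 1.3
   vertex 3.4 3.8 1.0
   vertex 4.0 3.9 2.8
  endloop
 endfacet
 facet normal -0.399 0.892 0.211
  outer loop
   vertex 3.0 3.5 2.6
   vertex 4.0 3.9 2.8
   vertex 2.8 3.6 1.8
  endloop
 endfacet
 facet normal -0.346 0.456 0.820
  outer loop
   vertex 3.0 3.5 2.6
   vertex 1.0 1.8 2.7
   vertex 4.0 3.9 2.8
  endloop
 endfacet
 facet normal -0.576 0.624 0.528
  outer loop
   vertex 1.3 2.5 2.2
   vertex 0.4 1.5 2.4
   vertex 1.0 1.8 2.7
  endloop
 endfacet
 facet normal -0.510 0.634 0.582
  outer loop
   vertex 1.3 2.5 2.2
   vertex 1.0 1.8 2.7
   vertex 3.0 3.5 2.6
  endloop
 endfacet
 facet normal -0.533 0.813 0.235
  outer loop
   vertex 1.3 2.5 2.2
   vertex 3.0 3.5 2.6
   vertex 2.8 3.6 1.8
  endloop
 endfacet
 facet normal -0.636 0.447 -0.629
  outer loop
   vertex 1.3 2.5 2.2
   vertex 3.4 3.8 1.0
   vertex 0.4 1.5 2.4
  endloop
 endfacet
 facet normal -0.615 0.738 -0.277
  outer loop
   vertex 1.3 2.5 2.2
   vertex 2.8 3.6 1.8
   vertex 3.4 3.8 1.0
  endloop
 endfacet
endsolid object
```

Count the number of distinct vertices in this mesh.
9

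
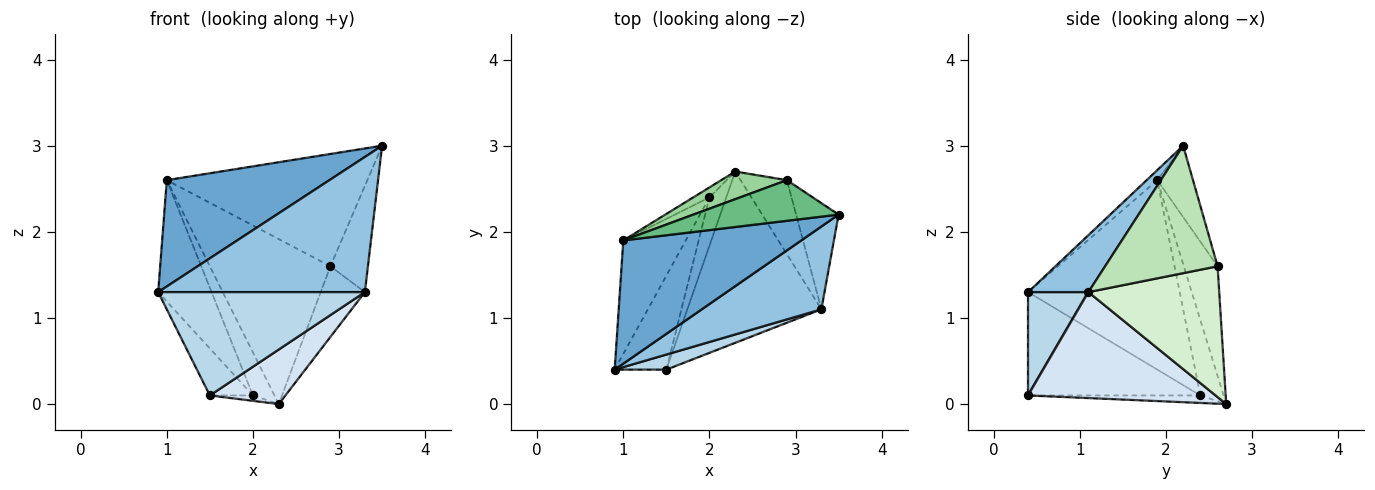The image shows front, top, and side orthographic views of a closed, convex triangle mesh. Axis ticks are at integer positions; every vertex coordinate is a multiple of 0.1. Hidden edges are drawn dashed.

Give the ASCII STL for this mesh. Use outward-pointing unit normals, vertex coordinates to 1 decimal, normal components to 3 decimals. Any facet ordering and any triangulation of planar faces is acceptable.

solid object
 facet normal -0.043 -0.653 0.756
  outer loop
   vertex 1.0 1.9 2.6
   vertex 0.9 0.4 1.3
   vertex 3.5 2.2 3.0
  endloop
 endfacet
 facet normal 0.241 -0.827 0.507
  outer loop
   vertex 3.3 1.1 1.3
   vertex 3.5 2.2 3.0
   vertex 0.9 0.4 1.3
  endloop
 endfacet
 facet normal 0.277 -0.951 0.139
  outer loop
   vertex 3.3 1.1 1.3
   vertex 0.9 0.4 1.3
   vertex 1.5 0.4 0.1
  endloop
 endfacet
 facet normal 0.602 -0.242 -0.761
  outer loop
   vertex 3.3 1.1 1.3
   vertex 1.5 0.4 0.1
   vertex 2.3 2.7 0.0
  endloop
 endfacet
 facet normal -0.901 0.317 -0.297
  outer loop
   vertex 2.0 2.4 0.1
   vertex 0.9 0.4 1.3
   vertex 1.0 1.9 2.6
  endloop
 endfacet
 facet normal -0.724 0.672 -0.155
  outer loop
   vertex 2.0 2.4 0.1
   vertex 1.0 1.9 2.6
   vertex 2.3 2.7 0.0
  endloop
 endfacet
 facet normal -0.873 0.218 -0.436
  outer loop
   vertex 2.0 2.4 0.1
   vertex 1.5 0.4 0.1
   vertex 0.9 0.4 1.3
  endloop
 endfacet
 facet normal -0.404 0.101 -0.909
  outer loop
   vertex 2.0 2.4 0.1
   vertex 2.3 2.7 0.0
   vertex 1.5 0.4 0.1
  endloop
 endfacet
 facet normal -0.165 0.927 0.336
  outer loop
   vertex 2.9 2.6 1.6
   vertex 1.0 1.9 2.6
   vertex 3.5 2.2 3.0
  endloop
 endfacet
 facet normal -0.266 0.951 0.159
  outer loop
   vertex 2.9 2.6 1.6
   vertex 2.3 2.7 0.0
   vertex 1.0 1.9 2.6
  endloop
 endfacet
 facet normal 0.905 0.302 -0.302
  outer loop
   vertex 2.9 2.6 1.6
   vertex 3.5 2.2 3.0
   vertex 3.3 1.1 1.3
  endloop
 endfacet
 facet normal 0.898 0.303 -0.318
  outer loop
   vertex 2.9 2.6 1.6
   vertex 3.3 1.1 1.3
   vertex 2.3 2.7 0.0
  endloop
 endfacet
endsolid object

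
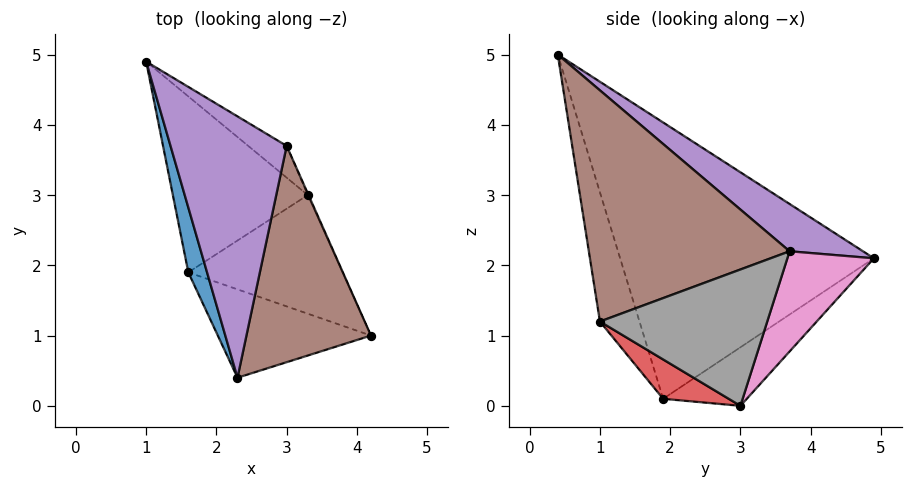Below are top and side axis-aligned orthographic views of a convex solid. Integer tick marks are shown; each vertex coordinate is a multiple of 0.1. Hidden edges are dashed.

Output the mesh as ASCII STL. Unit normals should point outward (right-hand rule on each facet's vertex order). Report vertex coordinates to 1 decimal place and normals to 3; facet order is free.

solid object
 facet normal -0.969 -0.238 0.066
  outer loop
   vertex 1.6 1.9 0.1
   vertex 2.3 0.4 5.0
   vertex 1.0 4.9 2.1
  endloop
 endfacet
 facet normal -0.352 0.470 -0.810
  outer loop
   vertex 1.6 1.9 0.1
   vertex 1.0 4.9 2.1
   vertex 3.3 3.0 0.0
  endloop
 endfacet
 facet normal -0.217 -0.942 -0.257
  outer loop
   vertex 1.6 1.9 0.1
   vertex 4.2 1.0 1.2
   vertex 2.3 0.4 5.0
  endloop
 endfacet
 facet normal 0.224 -0.425 -0.877
  outer loop
   vertex 1.6 1.9 0.1
   vertex 3.3 3.0 0.0
   vertex 4.2 1.0 1.2
  endloop
 endfacet
 facet normal 0.308 0.577 0.757
  outer loop
   vertex 3.0 3.7 2.2
   vertex 1.0 4.9 2.1
   vertex 2.3 0.4 5.0
  endloop
 endfacet
 facet normal 0.861 0.211 0.464
  outer loop
   vertex 3.0 3.7 2.2
   vertex 2.3 0.4 5.0
   vertex 4.2 1.0 1.2
  endloop
 endfacet
 facet normal 0.512 0.836 -0.196
  outer loop
   vertex 3.0 3.7 2.2
   vertex 3.3 3.0 0.0
   vertex 1.0 4.9 2.1
  endloop
 endfacet
 facet normal 0.913 0.408 -0.005
  outer loop
   vertex 3.0 3.7 2.2
   vertex 4.2 1.0 1.2
   vertex 3.3 3.0 0.0
  endloop
 endfacet
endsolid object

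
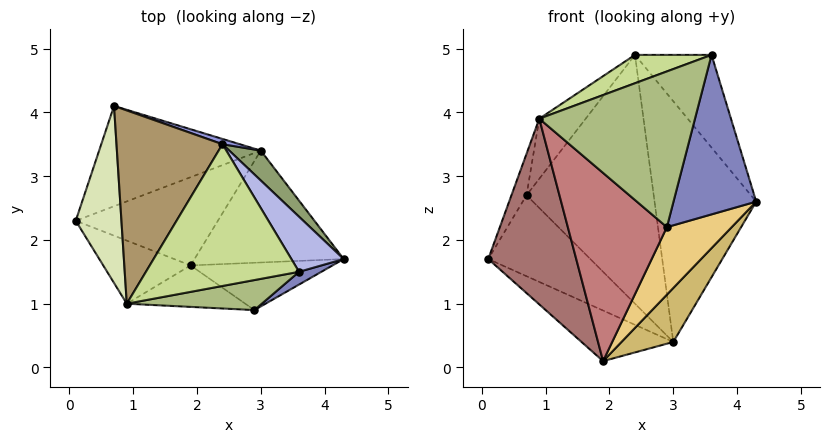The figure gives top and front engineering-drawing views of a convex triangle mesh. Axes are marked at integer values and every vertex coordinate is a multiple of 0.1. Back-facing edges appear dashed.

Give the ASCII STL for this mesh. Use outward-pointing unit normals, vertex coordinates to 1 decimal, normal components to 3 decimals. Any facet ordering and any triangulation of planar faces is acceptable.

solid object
 facet normal -0.506 0.542 -0.671
  outer loop
   vertex 3.0 3.4 0.4
   vertex 0.1 2.3 1.7
   vertex 0.7 4.1 2.7
  endloop
 endfacet
 facet normal 0.480 -0.875 0.070
  outer loop
   vertex 2.9 0.9 2.2
   vertex 4.3 1.7 2.6
   vertex 3.6 1.5 4.9
  endloop
 endfacet
 facet normal 0.309 0.951 0.020
  outer loop
   vertex 2.4 3.5 4.9
   vertex 3.0 3.4 0.4
   vertex 0.7 4.1 2.7
  endloop
 endfacet
 facet normal 0.820 0.492 0.292
  outer loop
   vertex 2.4 3.5 4.9
   vertex 3.6 1.5 4.9
   vertex 4.3 1.7 2.6
  endloop
 endfacet
 facet normal 0.737 0.671 0.083
  outer loop
   vertex 2.4 3.5 4.9
   vertex 4.3 1.7 2.6
   vertex 3.0 3.4 0.4
  endloop
 endfacet
 facet normal 0.111 -0.976 0.188
  outer loop
   vertex 0.9 1.0 3.9
   vertex 2.9 0.9 2.2
   vertex 3.6 1.5 4.9
  endloop
 endfacet
 facet normal -0.311 -0.186 0.932
  outer loop
   vertex 0.9 1.0 3.9
   vertex 3.6 1.5 4.9
   vertex 2.4 3.5 4.9
  endloop
 endfacet
 facet normal -0.918 0.091 0.387
  outer loop
   vertex 0.9 1.0 3.9
   vertex 0.7 4.1 2.7
   vertex 0.1 2.3 1.7
  endloop
 endfacet
 facet normal -0.749 0.197 0.633
  outer loop
   vertex 0.9 1.0 3.9
   vertex 2.4 3.5 4.9
   vertex 0.7 4.1 2.7
  endloop
 endfacet
 facet normal 0.691 -0.314 -0.651
  outer loop
   vertex 1.9 1.6 0.1
   vertex 3.0 3.4 0.4
   vertex 4.3 1.7 2.6
  endloop
 endfacet
 facet normal 0.534 -0.692 -0.485
  outer loop
   vertex 1.9 1.6 0.1
   vertex 4.3 1.7 2.6
   vertex 2.9 0.9 2.2
  endloop
 endfacet
 facet normal -0.500 0.431 -0.751
  outer loop
   vertex 1.9 1.6 0.1
   vertex 0.1 2.3 1.7
   vertex 3.0 3.4 0.4
  endloop
 endfacet
 facet normal -0.547 -0.792 -0.269
  outer loop
   vertex 1.9 1.6 0.1
   vertex 0.9 1.0 3.9
   vertex 0.1 2.3 1.7
  endloop
 endfacet
 facet normal -0.226 -0.951 -0.210
  outer loop
   vertex 1.9 1.6 0.1
   vertex 2.9 0.9 2.2
   vertex 0.9 1.0 3.9
  endloop
 endfacet
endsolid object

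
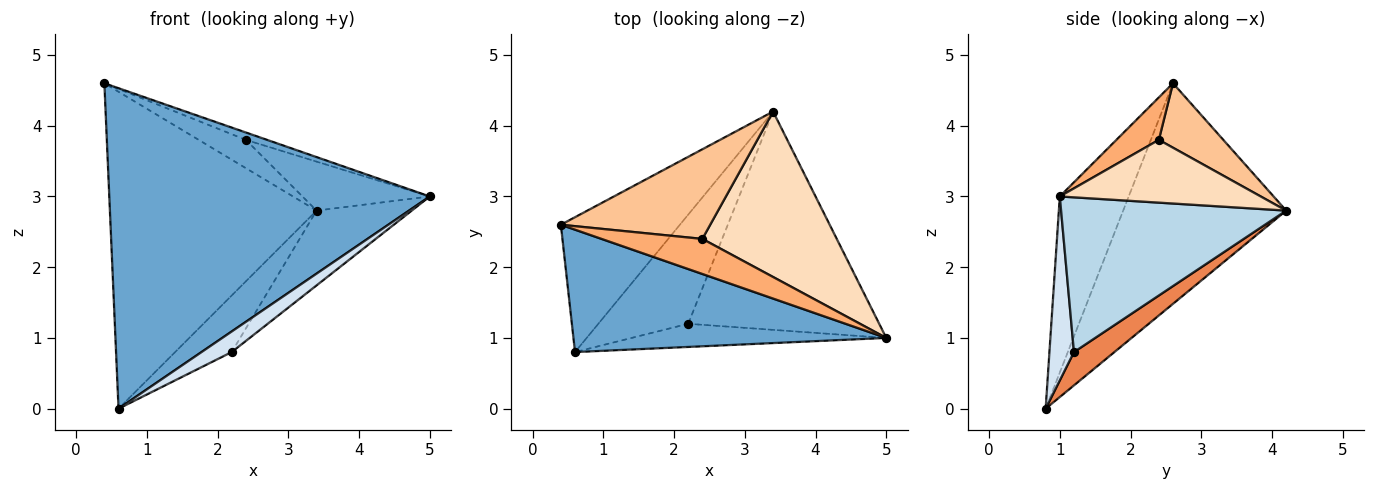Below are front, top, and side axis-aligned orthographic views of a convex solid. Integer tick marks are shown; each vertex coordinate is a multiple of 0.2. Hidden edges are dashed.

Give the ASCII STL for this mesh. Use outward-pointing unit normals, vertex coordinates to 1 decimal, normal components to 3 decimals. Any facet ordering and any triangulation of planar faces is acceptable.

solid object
 facet normal -0.197 -0.916 0.350
  outer loop
   vertex 0.6 0.8 0.0
   vertex 5.0 1.0 3.0
   vertex 0.4 2.6 4.6
  endloop
 endfacet
 facet normal -0.587 0.745 -0.317
  outer loop
   vertex 0.6 0.8 0.0
   vertex 0.4 2.6 4.6
   vertex 3.4 4.2 2.8
  endloop
 endfacet
 facet normal 0.608 0.257 -0.751
  outer loop
   vertex 2.2 1.2 0.8
   vertex 3.4 4.2 2.8
   vertex 5.0 1.0 3.0
  endloop
 endfacet
 facet normal 0.475 -0.585 -0.658
  outer loop
   vertex 2.2 1.2 0.8
   vertex 5.0 1.0 3.0
   vertex 0.6 0.8 0.0
  endloop
 endfacet
 facet normal 0.312 0.437 -0.843
  outer loop
   vertex 2.2 1.2 0.8
   vertex 0.6 0.8 0.0
   vertex 3.4 4.2 2.8
  endloop
 endfacet
 facet normal 0.381 0.190 0.905
  outer loop
   vertex 2.4 2.4 3.8
   vertex 0.4 2.6 4.6
   vertex 5.0 1.0 3.0
  endloop
 endfacet
 facet normal 0.381 0.278 0.882
  outer loop
   vertex 2.4 2.4 3.8
   vertex 3.4 4.2 2.8
   vertex 0.4 2.6 4.6
  endloop
 endfacet
 facet normal 0.409 0.259 0.875
  outer loop
   vertex 2.4 2.4 3.8
   vertex 5.0 1.0 3.0
   vertex 3.4 4.2 2.8
  endloop
 endfacet
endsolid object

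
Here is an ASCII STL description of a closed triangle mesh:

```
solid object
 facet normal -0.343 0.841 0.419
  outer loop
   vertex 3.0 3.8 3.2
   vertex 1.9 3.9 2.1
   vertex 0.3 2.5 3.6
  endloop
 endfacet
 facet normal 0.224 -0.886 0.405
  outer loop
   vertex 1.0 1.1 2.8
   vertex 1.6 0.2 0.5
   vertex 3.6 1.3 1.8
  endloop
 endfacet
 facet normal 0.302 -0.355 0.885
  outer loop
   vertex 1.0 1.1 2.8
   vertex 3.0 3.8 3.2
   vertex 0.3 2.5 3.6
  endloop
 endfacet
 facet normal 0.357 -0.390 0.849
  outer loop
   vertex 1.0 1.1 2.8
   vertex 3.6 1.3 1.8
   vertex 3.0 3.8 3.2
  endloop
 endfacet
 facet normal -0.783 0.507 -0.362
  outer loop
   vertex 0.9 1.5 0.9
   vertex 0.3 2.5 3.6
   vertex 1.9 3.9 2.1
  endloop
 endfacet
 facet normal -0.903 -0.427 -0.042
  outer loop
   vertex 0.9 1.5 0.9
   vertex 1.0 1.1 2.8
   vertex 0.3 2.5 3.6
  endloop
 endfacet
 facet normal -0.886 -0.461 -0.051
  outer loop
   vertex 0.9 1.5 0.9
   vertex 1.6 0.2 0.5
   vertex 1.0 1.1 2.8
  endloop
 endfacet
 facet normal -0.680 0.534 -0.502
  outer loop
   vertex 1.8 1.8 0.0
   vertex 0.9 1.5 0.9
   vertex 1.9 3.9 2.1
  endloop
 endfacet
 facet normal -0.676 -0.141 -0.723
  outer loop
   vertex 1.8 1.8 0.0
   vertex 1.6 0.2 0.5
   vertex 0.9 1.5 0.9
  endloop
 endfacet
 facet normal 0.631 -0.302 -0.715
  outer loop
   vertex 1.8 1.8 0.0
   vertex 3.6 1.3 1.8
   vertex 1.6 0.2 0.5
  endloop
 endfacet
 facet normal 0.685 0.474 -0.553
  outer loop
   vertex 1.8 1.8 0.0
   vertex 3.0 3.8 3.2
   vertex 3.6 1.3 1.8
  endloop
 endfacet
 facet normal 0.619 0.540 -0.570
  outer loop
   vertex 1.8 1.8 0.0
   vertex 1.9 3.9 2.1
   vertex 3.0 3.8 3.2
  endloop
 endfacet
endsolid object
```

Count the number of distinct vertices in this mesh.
8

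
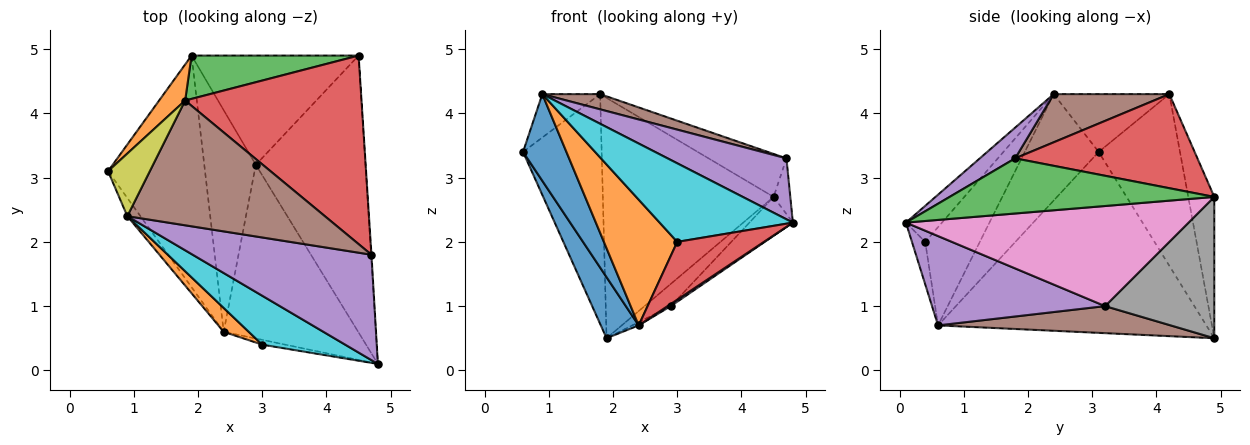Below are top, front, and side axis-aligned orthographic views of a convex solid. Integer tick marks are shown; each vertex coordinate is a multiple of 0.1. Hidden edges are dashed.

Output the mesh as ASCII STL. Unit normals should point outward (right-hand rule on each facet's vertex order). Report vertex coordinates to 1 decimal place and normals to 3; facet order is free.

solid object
 facet normal -0.875 -0.124 -0.469
  outer loop
   vertex 2.4 0.6 0.7
   vertex 0.6 3.1 3.4
   vertex 1.9 4.9 0.5
  endloop
 endfacet
 facet normal -0.715 0.691 0.108
  outer loop
   vertex 1.8 4.2 4.3
   vertex 1.9 4.9 0.5
   vertex 0.6 3.1 3.4
  endloop
 endfacet
 facet normal -0.148 0.973 0.175
  outer loop
   vertex 1.8 4.2 4.3
   vertex 4.5 4.9 2.7
   vertex 1.9 4.9 0.5
  endloop
 endfacet
 facet normal -0.151 -0.985 -0.082
  outer loop
   vertex 3.0 0.4 2.0
   vertex 2.4 0.6 0.7
   vertex 4.8 0.1 2.3
  endloop
 endfacet
 facet normal 0.553 -0.010 -0.833
  outer loop
   vertex 2.9 3.2 1.0
   vertex 4.8 0.1 2.3
   vertex 2.4 0.6 0.7
  endloop
 endfacet
 facet normal 0.465 0.013 -0.885
  outer loop
   vertex 2.9 3.2 1.0
   vertex 2.4 0.6 0.7
   vertex 1.9 4.9 0.5
  endloop
 endfacet
 facet normal 0.671 0.103 -0.734
  outer loop
   vertex 2.9 3.2 1.0
   vertex 4.5 4.9 2.7
   vertex 4.8 0.1 2.3
  endloop
 endfacet
 facet normal 0.638 0.154 -0.754
  outer loop
   vertex 2.9 3.2 1.0
   vertex 1.9 4.9 0.5
   vertex 4.5 4.9 2.7
  endloop
 endfacet
 facet normal -0.751 0.376 0.543
  outer loop
   vertex 0.9 2.4 4.3
   vertex 1.8 4.2 4.3
   vertex 0.6 3.1 3.4
  endloop
 endfacet
 facet normal -0.224 -0.827 0.515
  outer loop
   vertex 0.9 2.4 4.3
   vertex 3.0 0.4 2.0
   vertex 4.8 0.1 2.3
  endloop
 endfacet
 facet normal -0.858 -0.503 -0.106
  outer loop
   vertex 0.9 2.4 4.3
   vertex 0.6 3.1 3.4
   vertex 2.4 0.6 0.7
  endloop
 endfacet
 facet normal -0.590 -0.793 0.150
  outer loop
   vertex 0.9 2.4 4.3
   vertex 2.4 0.6 0.7
   vertex 3.0 0.4 2.0
  endloop
 endfacet
 facet normal 0.998 0.063 -0.007
  outer loop
   vertex 4.7 1.8 3.3
   vertex 4.8 0.1 2.3
   vertex 4.5 4.9 2.7
  endloop
 endfacet
 facet normal 0.461 0.197 0.865
  outer loop
   vertex 4.7 1.8 3.3
   vertex 4.5 4.9 2.7
   vertex 1.8 4.2 4.3
  endloop
 endfacet
 facet normal 0.147 -0.495 0.856
  outer loop
   vertex 4.7 1.8 3.3
   vertex 0.9 2.4 4.3
   vertex 4.8 0.1 2.3
  endloop
 endfacet
 facet normal 0.235 -0.118 0.965
  outer loop
   vertex 4.7 1.8 3.3
   vertex 1.8 4.2 4.3
   vertex 0.9 2.4 4.3
  endloop
 endfacet
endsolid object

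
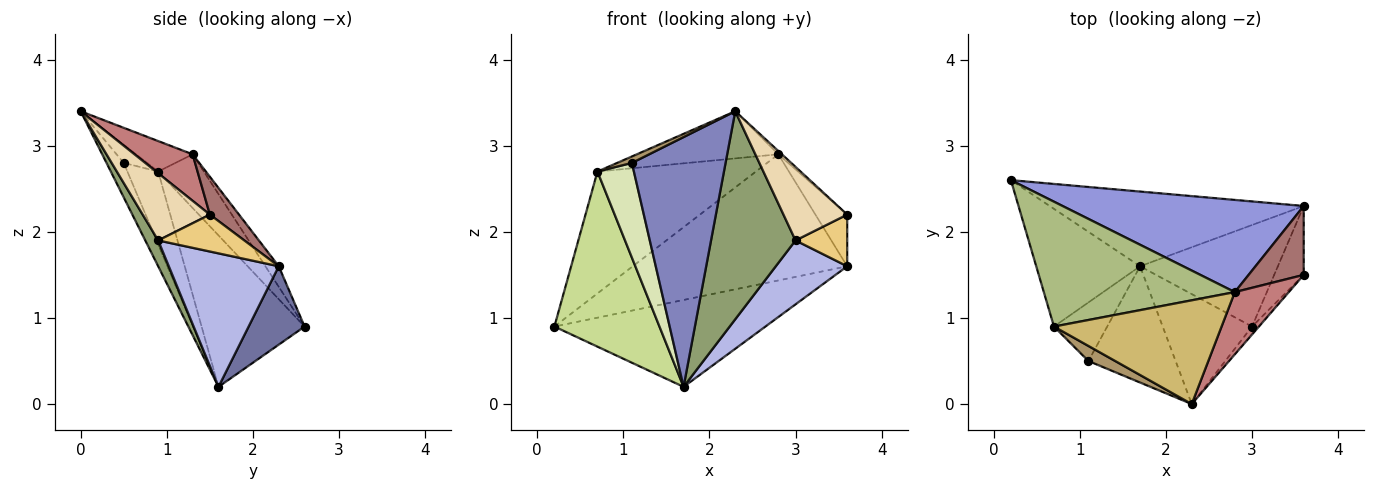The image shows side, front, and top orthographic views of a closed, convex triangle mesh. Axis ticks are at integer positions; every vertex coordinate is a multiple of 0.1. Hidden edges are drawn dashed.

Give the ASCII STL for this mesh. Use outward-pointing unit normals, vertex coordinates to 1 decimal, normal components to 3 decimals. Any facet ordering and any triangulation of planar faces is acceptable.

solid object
 facet normal 0.197 0.743 -0.639
  outer loop
   vertex 1.7 1.6 0.2
   vertex 0.2 2.6 0.9
   vertex 3.6 2.3 1.6
  endloop
 endfacet
 facet normal -0.164 -0.894 -0.416
  outer loop
   vertex 1.1 0.5 2.8
   vertex 1.7 1.6 0.2
   vertex 2.3 0.0 3.4
  endloop
 endfacet
 facet normal -0.050 0.806 0.589
  outer loop
   vertex 2.8 1.3 2.9
   vertex 3.6 2.3 1.6
   vertex 0.2 2.6 0.9
  endloop
 endfacet
 facet normal 0.634 -0.412 -0.654
  outer loop
   vertex 3.0 0.9 1.9
   vertex 1.7 1.6 0.2
   vertex 3.6 2.3 1.6
  endloop
 endfacet
 facet normal 0.134 -0.876 -0.463
  outer loop
   vertex 3.0 0.9 1.9
   vertex 2.3 0.0 3.4
   vertex 1.7 1.6 0.2
  endloop
 endfacet
 facet normal -0.197 0.685 0.702
  outer loop
   vertex 0.7 0.9 2.7
   vertex 2.8 1.3 2.9
   vertex 0.2 2.6 0.9
  endloop
 endfacet
 facet normal -0.631 -0.644 -0.433
  outer loop
   vertex 0.7 0.9 2.7
   vertex 0.2 2.6 0.9
   vertex 1.7 1.6 0.2
  endloop
 endfacet
 facet normal -0.584 -0.691 -0.427
  outer loop
   vertex 0.7 0.9 2.7
   vertex 1.7 1.6 0.2
   vertex 1.1 0.5 2.8
  endloop
 endfacet
 facet normal -0.529 -0.334 0.780
  outer loop
   vertex 0.7 0.9 2.7
   vertex 1.1 0.5 2.8
   vertex 2.3 0.0 3.4
  endloop
 endfacet
 facet normal -0.163 0.408 0.898
  outer loop
   vertex 0.7 0.9 2.7
   vertex 2.3 0.0 3.4
   vertex 2.8 1.3 2.9
  endloop
 endfacet
 facet normal 0.707 -0.424 -0.566
  outer loop
   vertex 3.6 1.5 2.2
   vertex 3.0 0.9 1.9
   vertex 3.6 2.3 1.6
  endloop
 endfacet
 facet normal 0.723 -0.686 -0.074
  outer loop
   vertex 3.6 1.5 2.2
   vertex 2.3 0.0 3.4
   vertex 3.0 0.9 1.9
  endloop
 endfacet
 facet normal 0.482 0.526 0.701
  outer loop
   vertex 3.6 1.5 2.2
   vertex 3.6 2.3 1.6
   vertex 2.8 1.3 2.9
  endloop
 endfacet
 facet normal 0.652 0.040 0.757
  outer loop
   vertex 3.6 1.5 2.2
   vertex 2.8 1.3 2.9
   vertex 2.3 0.0 3.4
  endloop
 endfacet
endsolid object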